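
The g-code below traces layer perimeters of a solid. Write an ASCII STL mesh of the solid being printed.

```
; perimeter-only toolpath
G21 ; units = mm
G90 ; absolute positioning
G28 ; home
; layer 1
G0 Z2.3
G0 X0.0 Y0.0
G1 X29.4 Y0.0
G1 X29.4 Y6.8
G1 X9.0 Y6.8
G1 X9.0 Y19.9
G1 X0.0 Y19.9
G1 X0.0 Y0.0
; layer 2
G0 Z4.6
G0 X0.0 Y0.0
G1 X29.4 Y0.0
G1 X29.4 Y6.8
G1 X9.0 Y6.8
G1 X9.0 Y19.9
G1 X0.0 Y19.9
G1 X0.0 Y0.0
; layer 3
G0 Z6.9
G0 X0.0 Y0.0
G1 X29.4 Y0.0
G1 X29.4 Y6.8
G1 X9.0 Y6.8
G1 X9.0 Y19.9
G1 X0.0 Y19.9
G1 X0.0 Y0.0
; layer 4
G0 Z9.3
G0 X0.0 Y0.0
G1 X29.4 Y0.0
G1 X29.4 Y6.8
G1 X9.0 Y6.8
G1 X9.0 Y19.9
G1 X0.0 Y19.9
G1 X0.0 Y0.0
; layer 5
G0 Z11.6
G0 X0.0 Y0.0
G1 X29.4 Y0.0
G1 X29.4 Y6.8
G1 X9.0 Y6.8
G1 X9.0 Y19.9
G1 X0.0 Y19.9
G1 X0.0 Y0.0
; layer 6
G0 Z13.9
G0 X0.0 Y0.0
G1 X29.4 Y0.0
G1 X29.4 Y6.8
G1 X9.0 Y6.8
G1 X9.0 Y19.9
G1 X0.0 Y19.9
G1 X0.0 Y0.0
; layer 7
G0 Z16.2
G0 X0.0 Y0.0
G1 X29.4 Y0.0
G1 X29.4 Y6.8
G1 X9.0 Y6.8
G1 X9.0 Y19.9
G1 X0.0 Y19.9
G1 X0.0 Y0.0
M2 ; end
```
solid part
  facet normal 0.0000 0.0000 -1.0000
    outer loop
      vertex 29.4 6.8 0.0
      vertex 29.4 0.0 0.0
      vertex 0.0 0.0 0.0
    endloop
  endfacet
  facet normal 0.0000 0.0000 -1.0000
    outer loop
      vertex 9.0 6.8 0.0
      vertex 29.4 6.8 0.0
      vertex 0.0 0.0 0.0
    endloop
  endfacet
  facet normal 0.0000 0.0000 -1.0000
    outer loop
      vertex 9.0 19.9 0.0
      vertex 9.0 6.8 0.0
      vertex 0.0 0.0 0.0
    endloop
  endfacet
  facet normal 0.0000 0.0000 -1.0000
    outer loop
      vertex 0.0 19.9 0.0
      vertex 9.0 19.9 0.0
      vertex 0.0 0.0 0.0
    endloop
  endfacet
  facet normal 0.0000 0.0000 1.0000
    outer loop
      vertex 0.0 0.0 16.2
      vertex 29.4 0.0 16.2
      vertex 29.4 6.8 16.2
    endloop
  endfacet
  facet normal 0.0000 0.0000 1.0000
    outer loop
      vertex 0.0 0.0 16.2
      vertex 29.4 6.8 16.2
      vertex 9.0 6.8 16.2
    endloop
  endfacet
  facet normal 0.0000 0.0000 1.0000
    outer loop
      vertex 0.0 0.0 16.2
      vertex 9.0 6.8 16.2
      vertex 9.0 19.9 16.2
    endloop
  endfacet
  facet normal 0.0000 0.0000 1.0000
    outer loop
      vertex 0.0 0.0 16.2
      vertex 9.0 19.9 16.2
      vertex 0.0 19.9 16.2
    endloop
  endfacet
  facet normal 0.0000 -1.0000 0.0000
    outer loop
      vertex 0.0 0.0 0.0
      vertex 29.4 0.0 0.0
      vertex 29.4 0.0 16.2
    endloop
  endfacet
  facet normal 0.0000 -1.0000 0.0000
    outer loop
      vertex 0.0 0.0 0.0
      vertex 29.4 0.0 16.2
      vertex 0.0 0.0 16.2
    endloop
  endfacet
  facet normal 1.0000 0.0000 0.0000
    outer loop
      vertex 29.4 0.0 0.0
      vertex 29.4 6.8 0.0
      vertex 29.4 6.8 16.2
    endloop
  endfacet
  facet normal 1.0000 0.0000 0.0000
    outer loop
      vertex 29.4 0.0 0.0
      vertex 29.4 6.8 16.2
      vertex 29.4 0.0 16.2
    endloop
  endfacet
  facet normal 0.0000 1.0000 0.0000
    outer loop
      vertex 29.4 6.8 0.0
      vertex 9.0 6.8 0.0
      vertex 9.0 6.8 16.2
    endloop
  endfacet
  facet normal 0.0000 1.0000 0.0000
    outer loop
      vertex 29.4 6.8 0.0
      vertex 9.0 6.8 16.2
      vertex 29.4 6.8 16.2
    endloop
  endfacet
  facet normal 1.0000 0.0000 0.0000
    outer loop
      vertex 9.0 6.8 0.0
      vertex 9.0 19.9 0.0
      vertex 9.0 19.9 16.2
    endloop
  endfacet
  facet normal 1.0000 0.0000 0.0000
    outer loop
      vertex 9.0 6.8 0.0
      vertex 9.0 19.9 16.2
      vertex 9.0 6.8 16.2
    endloop
  endfacet
  facet normal 0.0000 1.0000 0.0000
    outer loop
      vertex 9.0 19.9 0.0
      vertex 0.0 19.9 0.0
      vertex 0.0 19.9 16.2
    endloop
  endfacet
  facet normal 0.0000 1.0000 0.0000
    outer loop
      vertex 9.0 19.9 0.0
      vertex 0.0 19.9 16.2
      vertex 9.0 19.9 16.2
    endloop
  endfacet
  facet normal -1.0000 0.0000 0.0000
    outer loop
      vertex 0.0 19.9 0.0
      vertex 0.0 0.0 0.0
      vertex 0.0 0.0 16.2
    endloop
  endfacet
  facet normal -1.0000 0.0000 0.0000
    outer loop
      vertex 0.0 19.9 0.0
      vertex 0.0 0.0 16.2
      vertex 0.0 19.9 16.2
    endloop
  endfacet
endsolid part

The G0 Z moves step by Δz≈2.3 mm. Every layer's G1 loop is the same polygon, so the solid is a straight extrusion of it from z=0 to z≈16.2. Closing with flat bottom and top caps and triangulating gives 20 facets — an L-shaped prism: outer 29.4 × 19.9 mm, arm thicknesses ≈ 6.8 mm (horizontal) and 9 mm (vertical), extruded 16.2 mm in z.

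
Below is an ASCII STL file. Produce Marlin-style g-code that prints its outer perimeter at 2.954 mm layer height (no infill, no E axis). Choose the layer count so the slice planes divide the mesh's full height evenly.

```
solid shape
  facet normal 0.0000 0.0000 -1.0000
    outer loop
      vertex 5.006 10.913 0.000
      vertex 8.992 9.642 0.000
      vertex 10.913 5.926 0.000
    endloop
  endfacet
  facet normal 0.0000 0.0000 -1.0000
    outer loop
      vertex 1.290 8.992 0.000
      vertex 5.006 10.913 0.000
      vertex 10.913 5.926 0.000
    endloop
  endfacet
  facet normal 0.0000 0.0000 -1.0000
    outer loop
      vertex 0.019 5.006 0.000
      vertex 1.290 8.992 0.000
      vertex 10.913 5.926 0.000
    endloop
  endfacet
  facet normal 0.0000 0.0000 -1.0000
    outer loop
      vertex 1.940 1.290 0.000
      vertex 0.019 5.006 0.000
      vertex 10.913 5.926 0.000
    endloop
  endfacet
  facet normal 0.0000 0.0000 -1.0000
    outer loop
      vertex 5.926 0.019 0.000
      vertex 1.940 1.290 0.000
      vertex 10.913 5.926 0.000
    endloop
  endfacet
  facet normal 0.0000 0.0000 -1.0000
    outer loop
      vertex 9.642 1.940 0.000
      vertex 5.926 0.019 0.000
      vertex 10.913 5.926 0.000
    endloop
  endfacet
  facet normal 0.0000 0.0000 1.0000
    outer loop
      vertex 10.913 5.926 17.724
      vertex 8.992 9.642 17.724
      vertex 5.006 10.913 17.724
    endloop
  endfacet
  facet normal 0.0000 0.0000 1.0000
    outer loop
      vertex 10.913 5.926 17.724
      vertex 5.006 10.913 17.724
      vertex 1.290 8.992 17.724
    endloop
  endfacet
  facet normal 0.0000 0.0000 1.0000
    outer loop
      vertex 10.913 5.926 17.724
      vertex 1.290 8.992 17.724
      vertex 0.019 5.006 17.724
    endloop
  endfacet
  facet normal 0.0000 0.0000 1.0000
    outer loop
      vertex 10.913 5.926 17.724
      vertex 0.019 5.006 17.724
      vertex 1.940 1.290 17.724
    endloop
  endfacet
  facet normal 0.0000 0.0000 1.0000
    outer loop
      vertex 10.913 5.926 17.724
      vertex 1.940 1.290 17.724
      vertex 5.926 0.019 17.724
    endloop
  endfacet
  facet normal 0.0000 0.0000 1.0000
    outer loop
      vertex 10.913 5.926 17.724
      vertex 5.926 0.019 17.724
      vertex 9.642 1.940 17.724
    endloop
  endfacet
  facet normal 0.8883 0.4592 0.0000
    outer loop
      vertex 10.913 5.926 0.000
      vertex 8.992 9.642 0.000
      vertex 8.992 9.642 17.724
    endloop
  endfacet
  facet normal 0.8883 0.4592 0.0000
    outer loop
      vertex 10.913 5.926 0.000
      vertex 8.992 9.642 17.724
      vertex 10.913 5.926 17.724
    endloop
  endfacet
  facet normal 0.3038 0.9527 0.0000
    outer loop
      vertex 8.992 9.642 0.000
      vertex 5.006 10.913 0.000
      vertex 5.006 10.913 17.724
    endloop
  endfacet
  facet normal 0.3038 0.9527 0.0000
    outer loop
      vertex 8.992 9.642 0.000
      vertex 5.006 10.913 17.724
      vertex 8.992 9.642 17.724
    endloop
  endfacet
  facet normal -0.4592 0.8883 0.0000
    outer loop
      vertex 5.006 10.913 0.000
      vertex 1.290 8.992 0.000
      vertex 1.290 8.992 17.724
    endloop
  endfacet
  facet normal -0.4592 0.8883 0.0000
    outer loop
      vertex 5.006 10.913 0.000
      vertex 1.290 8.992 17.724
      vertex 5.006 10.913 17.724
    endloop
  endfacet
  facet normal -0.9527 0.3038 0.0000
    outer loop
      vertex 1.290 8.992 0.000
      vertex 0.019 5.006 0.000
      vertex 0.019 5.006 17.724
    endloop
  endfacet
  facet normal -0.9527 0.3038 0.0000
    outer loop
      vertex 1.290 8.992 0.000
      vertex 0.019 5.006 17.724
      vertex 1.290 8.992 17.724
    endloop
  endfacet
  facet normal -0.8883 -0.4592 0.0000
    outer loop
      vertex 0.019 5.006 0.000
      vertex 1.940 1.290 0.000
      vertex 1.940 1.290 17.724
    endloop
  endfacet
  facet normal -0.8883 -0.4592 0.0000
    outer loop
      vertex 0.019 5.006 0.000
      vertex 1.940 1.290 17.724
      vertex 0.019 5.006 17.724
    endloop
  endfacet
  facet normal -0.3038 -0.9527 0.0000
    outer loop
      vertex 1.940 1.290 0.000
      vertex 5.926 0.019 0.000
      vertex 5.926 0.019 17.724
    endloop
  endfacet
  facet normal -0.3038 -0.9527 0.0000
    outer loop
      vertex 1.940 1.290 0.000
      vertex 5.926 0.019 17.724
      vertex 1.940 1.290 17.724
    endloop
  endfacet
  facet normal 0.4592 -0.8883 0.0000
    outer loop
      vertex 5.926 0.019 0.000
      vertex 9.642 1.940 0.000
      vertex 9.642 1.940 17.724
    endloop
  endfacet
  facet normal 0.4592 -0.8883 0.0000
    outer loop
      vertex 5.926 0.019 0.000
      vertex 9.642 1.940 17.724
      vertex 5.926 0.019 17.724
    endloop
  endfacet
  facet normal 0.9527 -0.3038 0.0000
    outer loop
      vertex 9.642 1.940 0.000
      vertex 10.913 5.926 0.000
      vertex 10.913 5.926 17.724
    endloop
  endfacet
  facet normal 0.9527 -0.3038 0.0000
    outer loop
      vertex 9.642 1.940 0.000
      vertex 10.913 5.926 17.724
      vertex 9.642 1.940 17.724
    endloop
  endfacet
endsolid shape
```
; perimeter-only toolpath
G21 ; units = mm
G90 ; absolute positioning
G28 ; home
; layer 1
G0 Z2.954
G0 X10.913 Y5.926
G1 X8.992 Y9.642
G1 X5.006 Y10.913
G1 X1.290 Y8.992
G1 X0.019 Y5.006
G1 X1.940 Y1.290
G1 X5.926 Y0.019
G1 X9.642 Y1.940
G1 X10.913 Y5.926
; layer 2
G0 Z5.908
G0 X10.913 Y5.926
G1 X8.992 Y9.642
G1 X5.006 Y10.913
G1 X1.290 Y8.992
G1 X0.019 Y5.006
G1 X1.940 Y1.290
G1 X5.926 Y0.019
G1 X9.642 Y1.940
G1 X10.913 Y5.926
; layer 3
G0 Z8.862
G0 X10.913 Y5.926
G1 X8.992 Y9.642
G1 X5.006 Y10.913
G1 X1.290 Y8.992
G1 X0.019 Y5.006
G1 X1.940 Y1.290
G1 X5.926 Y0.019
G1 X9.642 Y1.940
G1 X10.913 Y5.926
; layer 4
G0 Z11.816
G0 X10.913 Y5.926
G1 X8.992 Y9.642
G1 X5.006 Y10.913
G1 X1.290 Y8.992
G1 X0.019 Y5.006
G1 X1.940 Y1.290
G1 X5.926 Y0.019
G1 X9.642 Y1.940
G1 X10.913 Y5.926
; layer 5
G0 Z14.770
G0 X10.913 Y5.926
G1 X8.992 Y9.642
G1 X5.006 Y10.913
G1 X1.290 Y8.992
G1 X0.019 Y5.006
G1 X1.940 Y1.290
G1 X5.926 Y0.019
G1 X9.642 Y1.940
G1 X10.913 Y5.926
; layer 6
G0 Z17.724
G0 X10.913 Y5.926
G1 X8.992 Y9.642
G1 X5.006 Y10.913
G1 X1.290 Y8.992
G1 X0.019 Y5.006
G1 X1.940 Y1.290
G1 X5.926 Y0.019
G1 X9.642 Y1.940
G1 X10.913 Y5.926
M2 ; end

The solid is a regular 8-sided prism (a cylinder approximated with 8 flat sides), circumscribed radius ≈ 5.47 mm, height ≈ 17.7 mm. Slicing at Δz = 2.954 mm — 6 equal slices spanning the solid's height, so layer i sits at z = i·h/6 — gives 6 non-empty perimeters. Each is a 8-segment closed polygon; G0 lifts to the layer z and rapids to the start vertex, then G1 traces the edges.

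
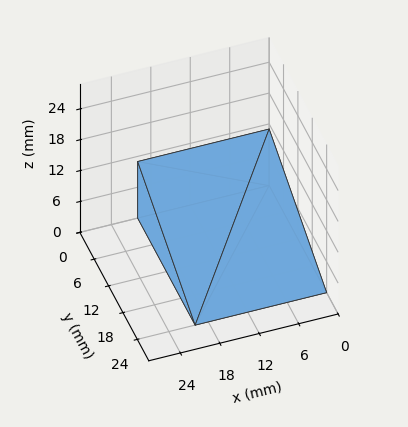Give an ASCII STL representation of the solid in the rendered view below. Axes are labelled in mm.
Reading the render: the shape is a wedge (ramp): 20 × 24 mm base, rising to 11 mm along the y=0 edge and sloping linearly to z=0 at y=24 (dimensions read to the nearest mm from the axis ticks). For the STL, each face is triangulated and given an outward normal.

solid part
  facet normal 0.0000 0.0000 -1.0000
    outer loop
      vertex 20.000 24.000 0.000
      vertex 20.000 0.000 0.000
      vertex 0.000 0.000 0.000
    endloop
  endfacet
  facet normal 0.0000 0.0000 -1.0000
    outer loop
      vertex 0.000 24.000 0.000
      vertex 20.000 24.000 0.000
      vertex 0.000 0.000 0.000
    endloop
  endfacet
  facet normal 0.0000 -1.0000 0.0000
    outer loop
      vertex 0.000 0.000 0.000
      vertex 20.000 0.000 0.000
      vertex 20.000 0.000 11.000
    endloop
  endfacet
  facet normal 0.0000 -1.0000 0.0000
    outer loop
      vertex 0.000 0.000 0.000
      vertex 20.000 0.000 11.000
      vertex 0.000 0.000 11.000
    endloop
  endfacet
  facet normal 0.0000 0.4167 0.9091
    outer loop
      vertex 0.000 0.000 11.000
      vertex 20.000 0.000 11.000
      vertex 20.000 24.000 0.000
    endloop
  endfacet
  facet normal 0.0000 0.4167 0.9091
    outer loop
      vertex 0.000 0.000 11.000
      vertex 20.000 24.000 0.000
      vertex 0.000 24.000 0.000
    endloop
  endfacet
  facet normal -1.0000 0.0000 0.0000
    outer loop
      vertex 0.000 0.000 11.000
      vertex 0.000 24.000 0.000
      vertex 0.000 0.000 0.000
    endloop
  endfacet
  facet normal 1.0000 0.0000 0.0000
    outer loop
      vertex 20.000 0.000 0.000
      vertex 20.000 24.000 0.000
      vertex 20.000 0.000 11.000
    endloop
  endfacet
endsolid part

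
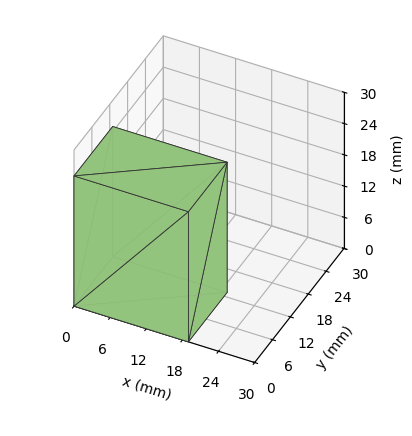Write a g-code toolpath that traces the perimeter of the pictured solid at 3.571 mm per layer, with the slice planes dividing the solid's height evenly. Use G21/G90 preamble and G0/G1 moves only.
Reading the render: the shape is a rectangular box, roughly 19 × 13 mm footprint and 25 mm tall (dimensions read to the nearest mm from the axis ticks). For the g-code, the solid's height is divided into equal slices at the stated Δz and each level perimeter traced with G1 moves after a G0 lift.

; perimeter-only toolpath
G21 ; units = mm
G90 ; absolute positioning
G28 ; home
; layer 1
G0 Z3.571
G0 X0.000 Y0.000
G1 X19.000 Y0.000
G1 X19.000 Y13.000
G1 X0.000 Y13.000
G1 X0.000 Y0.000
; layer 2
G0 Z7.143
G0 X0.000 Y0.000
G1 X19.000 Y0.000
G1 X19.000 Y13.000
G1 X0.000 Y13.000
G1 X0.000 Y0.000
; layer 3
G0 Z10.714
G0 X0.000 Y0.000
G1 X19.000 Y0.000
G1 X19.000 Y13.000
G1 X0.000 Y13.000
G1 X0.000 Y0.000
; layer 4
G0 Z14.286
G0 X0.000 Y0.000
G1 X19.000 Y0.000
G1 X19.000 Y13.000
G1 X0.000 Y13.000
G1 X0.000 Y0.000
; layer 5
G0 Z17.857
G0 X0.000 Y0.000
G1 X19.000 Y0.000
G1 X19.000 Y13.000
G1 X0.000 Y13.000
G1 X0.000 Y0.000
; layer 6
G0 Z21.429
G0 X0.000 Y0.000
G1 X19.000 Y0.000
G1 X19.000 Y13.000
G1 X0.000 Y13.000
G1 X0.000 Y0.000
; layer 7
G0 Z25.000
G0 X0.000 Y0.000
G1 X19.000 Y0.000
G1 X19.000 Y13.000
G1 X0.000 Y13.000
G1 X0.000 Y0.000
M2 ; end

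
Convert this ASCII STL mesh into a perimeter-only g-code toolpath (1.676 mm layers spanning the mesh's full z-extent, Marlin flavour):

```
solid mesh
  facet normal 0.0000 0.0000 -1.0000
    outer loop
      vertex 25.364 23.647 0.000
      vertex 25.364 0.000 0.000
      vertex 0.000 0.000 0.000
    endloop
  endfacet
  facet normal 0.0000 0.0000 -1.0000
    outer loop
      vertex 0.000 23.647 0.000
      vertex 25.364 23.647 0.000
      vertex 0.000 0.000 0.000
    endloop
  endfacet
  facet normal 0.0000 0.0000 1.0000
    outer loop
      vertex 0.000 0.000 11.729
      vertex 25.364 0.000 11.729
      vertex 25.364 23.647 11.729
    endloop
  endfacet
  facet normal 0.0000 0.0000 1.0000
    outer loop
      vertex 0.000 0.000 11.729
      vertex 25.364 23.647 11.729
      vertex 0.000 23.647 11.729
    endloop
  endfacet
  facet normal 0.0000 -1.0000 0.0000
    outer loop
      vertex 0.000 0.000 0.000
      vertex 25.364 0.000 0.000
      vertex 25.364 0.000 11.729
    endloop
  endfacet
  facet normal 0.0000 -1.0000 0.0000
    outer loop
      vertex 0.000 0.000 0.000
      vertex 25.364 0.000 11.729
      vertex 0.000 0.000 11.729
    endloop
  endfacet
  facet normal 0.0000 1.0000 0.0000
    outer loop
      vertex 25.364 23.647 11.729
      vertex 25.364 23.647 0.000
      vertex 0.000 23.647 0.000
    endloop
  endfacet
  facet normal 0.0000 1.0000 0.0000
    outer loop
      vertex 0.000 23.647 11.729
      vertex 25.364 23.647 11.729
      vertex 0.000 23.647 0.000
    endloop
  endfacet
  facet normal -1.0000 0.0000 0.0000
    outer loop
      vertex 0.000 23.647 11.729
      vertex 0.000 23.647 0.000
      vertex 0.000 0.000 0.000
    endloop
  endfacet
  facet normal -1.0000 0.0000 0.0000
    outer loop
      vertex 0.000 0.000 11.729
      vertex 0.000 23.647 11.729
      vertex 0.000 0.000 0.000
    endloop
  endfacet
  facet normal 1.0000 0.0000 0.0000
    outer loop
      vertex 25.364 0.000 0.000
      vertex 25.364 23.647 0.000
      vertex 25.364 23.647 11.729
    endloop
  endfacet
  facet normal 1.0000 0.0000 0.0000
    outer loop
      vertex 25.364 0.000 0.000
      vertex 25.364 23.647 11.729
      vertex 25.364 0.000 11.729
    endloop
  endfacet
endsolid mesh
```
; perimeter-only toolpath
G21 ; units = mm
G90 ; absolute positioning
G28 ; home
; layer 1
G0 Z1.676
G0 X0.000 Y0.000
G1 X25.364 Y0.000
G1 X25.364 Y23.647
G1 X0.000 Y23.647
G1 X0.000 Y0.000
; layer 2
G0 Z3.351
G0 X0.000 Y0.000
G1 X25.364 Y0.000
G1 X25.364 Y23.647
G1 X0.000 Y23.647
G1 X0.000 Y0.000
; layer 3
G0 Z5.027
G0 X0.000 Y0.000
G1 X25.364 Y0.000
G1 X25.364 Y23.647
G1 X0.000 Y23.647
G1 X0.000 Y0.000
; layer 4
G0 Z6.702
G0 X0.000 Y0.000
G1 X25.364 Y0.000
G1 X25.364 Y23.647
G1 X0.000 Y23.647
G1 X0.000 Y0.000
; layer 5
G0 Z8.378
G0 X0.000 Y0.000
G1 X25.364 Y0.000
G1 X25.364 Y23.647
G1 X0.000 Y23.647
G1 X0.000 Y0.000
; layer 6
G0 Z10.053
G0 X0.000 Y0.000
G1 X25.364 Y0.000
G1 X25.364 Y23.647
G1 X0.000 Y23.647
G1 X0.000 Y0.000
; layer 7
G0 Z11.729
G0 X0.000 Y0.000
G1 X25.364 Y0.000
G1 X25.364 Y23.647
G1 X0.000 Y23.647
G1 X0.000 Y0.000
M2 ; end

The solid is a rectangular box, roughly 25.4 × 23.6 mm footprint and 11.7 mm tall. Slicing at Δz = 1.676 mm — 7 equal slices spanning the solid's height, so layer i sits at z = i·h/7 — gives 7 non-empty perimeters. Each is a 4-segment closed polygon; G0 lifts to the layer z and rapids to the start vertex, then G1 traces the edges.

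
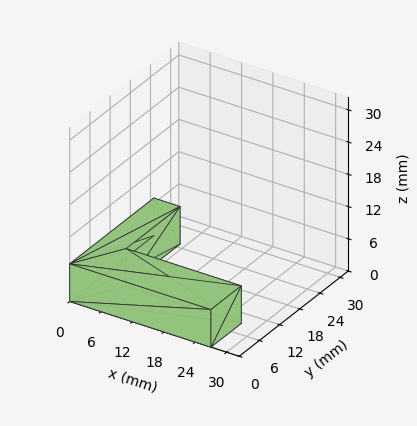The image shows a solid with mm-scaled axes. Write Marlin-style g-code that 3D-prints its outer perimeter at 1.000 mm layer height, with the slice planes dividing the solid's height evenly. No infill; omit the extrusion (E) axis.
Reading the render: the shape is an L-shaped prism: outer 27 × 25 mm, arm thicknesses ≈ 9 mm (horizontal) and 5 mm (vertical), extruded 7 mm in z (dimensions read to the nearest mm from the axis ticks). For the g-code, the solid's height is divided into equal slices at the stated Δz and each level perimeter traced with G1 moves after a G0 lift.

; perimeter-only toolpath
G21 ; units = mm
G90 ; absolute positioning
G28 ; home
; layer 1
G0 Z1.000
G0 X0.000 Y0.000
G1 X27.000 Y0.000
G1 X27.000 Y9.000
G1 X5.000 Y9.000
G1 X5.000 Y25.000
G1 X0.000 Y25.000
G1 X0.000 Y0.000
; layer 2
G0 Z2.000
G0 X0.000 Y0.000
G1 X27.000 Y0.000
G1 X27.000 Y9.000
G1 X5.000 Y9.000
G1 X5.000 Y25.000
G1 X0.000 Y25.000
G1 X0.000 Y0.000
; layer 3
G0 Z3.000
G0 X0.000 Y0.000
G1 X27.000 Y0.000
G1 X27.000 Y9.000
G1 X5.000 Y9.000
G1 X5.000 Y25.000
G1 X0.000 Y25.000
G1 X0.000 Y0.000
; layer 4
G0 Z4.000
G0 X0.000 Y0.000
G1 X27.000 Y0.000
G1 X27.000 Y9.000
G1 X5.000 Y9.000
G1 X5.000 Y25.000
G1 X0.000 Y25.000
G1 X0.000 Y0.000
; layer 5
G0 Z5.000
G0 X0.000 Y0.000
G1 X27.000 Y0.000
G1 X27.000 Y9.000
G1 X5.000 Y9.000
G1 X5.000 Y25.000
G1 X0.000 Y25.000
G1 X0.000 Y0.000
; layer 6
G0 Z6.000
G0 X0.000 Y0.000
G1 X27.000 Y0.000
G1 X27.000 Y9.000
G1 X5.000 Y9.000
G1 X5.000 Y25.000
G1 X0.000 Y25.000
G1 X0.000 Y0.000
; layer 7
G0 Z7.000
G0 X0.000 Y0.000
G1 X27.000 Y0.000
G1 X27.000 Y9.000
G1 X5.000 Y9.000
G1 X5.000 Y25.000
G1 X0.000 Y25.000
G1 X0.000 Y0.000
M2 ; end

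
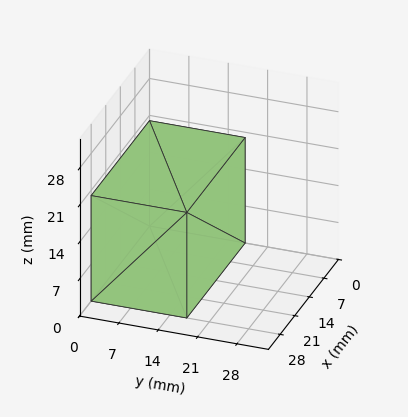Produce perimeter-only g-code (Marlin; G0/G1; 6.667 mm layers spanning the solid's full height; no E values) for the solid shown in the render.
Reading the render: the shape is a rectangular box, roughly 28 × 17 mm footprint and 20 mm tall (dimensions read to the nearest mm from the axis ticks). For the g-code, the solid's height is divided into equal slices at the stated Δz and each level perimeter traced with G1 moves after a G0 lift.

; perimeter-only toolpath
G21 ; units = mm
G90 ; absolute positioning
G28 ; home
; layer 1
G0 Z6.667
G0 X0.000 Y0.000
G1 X28.000 Y0.000
G1 X28.000 Y17.000
G1 X0.000 Y17.000
G1 X0.000 Y0.000
; layer 2
G0 Z13.333
G0 X0.000 Y0.000
G1 X28.000 Y0.000
G1 X28.000 Y17.000
G1 X0.000 Y17.000
G1 X0.000 Y0.000
; layer 3
G0 Z20.000
G0 X0.000 Y0.000
G1 X28.000 Y0.000
G1 X28.000 Y17.000
G1 X0.000 Y17.000
G1 X0.000 Y0.000
M2 ; end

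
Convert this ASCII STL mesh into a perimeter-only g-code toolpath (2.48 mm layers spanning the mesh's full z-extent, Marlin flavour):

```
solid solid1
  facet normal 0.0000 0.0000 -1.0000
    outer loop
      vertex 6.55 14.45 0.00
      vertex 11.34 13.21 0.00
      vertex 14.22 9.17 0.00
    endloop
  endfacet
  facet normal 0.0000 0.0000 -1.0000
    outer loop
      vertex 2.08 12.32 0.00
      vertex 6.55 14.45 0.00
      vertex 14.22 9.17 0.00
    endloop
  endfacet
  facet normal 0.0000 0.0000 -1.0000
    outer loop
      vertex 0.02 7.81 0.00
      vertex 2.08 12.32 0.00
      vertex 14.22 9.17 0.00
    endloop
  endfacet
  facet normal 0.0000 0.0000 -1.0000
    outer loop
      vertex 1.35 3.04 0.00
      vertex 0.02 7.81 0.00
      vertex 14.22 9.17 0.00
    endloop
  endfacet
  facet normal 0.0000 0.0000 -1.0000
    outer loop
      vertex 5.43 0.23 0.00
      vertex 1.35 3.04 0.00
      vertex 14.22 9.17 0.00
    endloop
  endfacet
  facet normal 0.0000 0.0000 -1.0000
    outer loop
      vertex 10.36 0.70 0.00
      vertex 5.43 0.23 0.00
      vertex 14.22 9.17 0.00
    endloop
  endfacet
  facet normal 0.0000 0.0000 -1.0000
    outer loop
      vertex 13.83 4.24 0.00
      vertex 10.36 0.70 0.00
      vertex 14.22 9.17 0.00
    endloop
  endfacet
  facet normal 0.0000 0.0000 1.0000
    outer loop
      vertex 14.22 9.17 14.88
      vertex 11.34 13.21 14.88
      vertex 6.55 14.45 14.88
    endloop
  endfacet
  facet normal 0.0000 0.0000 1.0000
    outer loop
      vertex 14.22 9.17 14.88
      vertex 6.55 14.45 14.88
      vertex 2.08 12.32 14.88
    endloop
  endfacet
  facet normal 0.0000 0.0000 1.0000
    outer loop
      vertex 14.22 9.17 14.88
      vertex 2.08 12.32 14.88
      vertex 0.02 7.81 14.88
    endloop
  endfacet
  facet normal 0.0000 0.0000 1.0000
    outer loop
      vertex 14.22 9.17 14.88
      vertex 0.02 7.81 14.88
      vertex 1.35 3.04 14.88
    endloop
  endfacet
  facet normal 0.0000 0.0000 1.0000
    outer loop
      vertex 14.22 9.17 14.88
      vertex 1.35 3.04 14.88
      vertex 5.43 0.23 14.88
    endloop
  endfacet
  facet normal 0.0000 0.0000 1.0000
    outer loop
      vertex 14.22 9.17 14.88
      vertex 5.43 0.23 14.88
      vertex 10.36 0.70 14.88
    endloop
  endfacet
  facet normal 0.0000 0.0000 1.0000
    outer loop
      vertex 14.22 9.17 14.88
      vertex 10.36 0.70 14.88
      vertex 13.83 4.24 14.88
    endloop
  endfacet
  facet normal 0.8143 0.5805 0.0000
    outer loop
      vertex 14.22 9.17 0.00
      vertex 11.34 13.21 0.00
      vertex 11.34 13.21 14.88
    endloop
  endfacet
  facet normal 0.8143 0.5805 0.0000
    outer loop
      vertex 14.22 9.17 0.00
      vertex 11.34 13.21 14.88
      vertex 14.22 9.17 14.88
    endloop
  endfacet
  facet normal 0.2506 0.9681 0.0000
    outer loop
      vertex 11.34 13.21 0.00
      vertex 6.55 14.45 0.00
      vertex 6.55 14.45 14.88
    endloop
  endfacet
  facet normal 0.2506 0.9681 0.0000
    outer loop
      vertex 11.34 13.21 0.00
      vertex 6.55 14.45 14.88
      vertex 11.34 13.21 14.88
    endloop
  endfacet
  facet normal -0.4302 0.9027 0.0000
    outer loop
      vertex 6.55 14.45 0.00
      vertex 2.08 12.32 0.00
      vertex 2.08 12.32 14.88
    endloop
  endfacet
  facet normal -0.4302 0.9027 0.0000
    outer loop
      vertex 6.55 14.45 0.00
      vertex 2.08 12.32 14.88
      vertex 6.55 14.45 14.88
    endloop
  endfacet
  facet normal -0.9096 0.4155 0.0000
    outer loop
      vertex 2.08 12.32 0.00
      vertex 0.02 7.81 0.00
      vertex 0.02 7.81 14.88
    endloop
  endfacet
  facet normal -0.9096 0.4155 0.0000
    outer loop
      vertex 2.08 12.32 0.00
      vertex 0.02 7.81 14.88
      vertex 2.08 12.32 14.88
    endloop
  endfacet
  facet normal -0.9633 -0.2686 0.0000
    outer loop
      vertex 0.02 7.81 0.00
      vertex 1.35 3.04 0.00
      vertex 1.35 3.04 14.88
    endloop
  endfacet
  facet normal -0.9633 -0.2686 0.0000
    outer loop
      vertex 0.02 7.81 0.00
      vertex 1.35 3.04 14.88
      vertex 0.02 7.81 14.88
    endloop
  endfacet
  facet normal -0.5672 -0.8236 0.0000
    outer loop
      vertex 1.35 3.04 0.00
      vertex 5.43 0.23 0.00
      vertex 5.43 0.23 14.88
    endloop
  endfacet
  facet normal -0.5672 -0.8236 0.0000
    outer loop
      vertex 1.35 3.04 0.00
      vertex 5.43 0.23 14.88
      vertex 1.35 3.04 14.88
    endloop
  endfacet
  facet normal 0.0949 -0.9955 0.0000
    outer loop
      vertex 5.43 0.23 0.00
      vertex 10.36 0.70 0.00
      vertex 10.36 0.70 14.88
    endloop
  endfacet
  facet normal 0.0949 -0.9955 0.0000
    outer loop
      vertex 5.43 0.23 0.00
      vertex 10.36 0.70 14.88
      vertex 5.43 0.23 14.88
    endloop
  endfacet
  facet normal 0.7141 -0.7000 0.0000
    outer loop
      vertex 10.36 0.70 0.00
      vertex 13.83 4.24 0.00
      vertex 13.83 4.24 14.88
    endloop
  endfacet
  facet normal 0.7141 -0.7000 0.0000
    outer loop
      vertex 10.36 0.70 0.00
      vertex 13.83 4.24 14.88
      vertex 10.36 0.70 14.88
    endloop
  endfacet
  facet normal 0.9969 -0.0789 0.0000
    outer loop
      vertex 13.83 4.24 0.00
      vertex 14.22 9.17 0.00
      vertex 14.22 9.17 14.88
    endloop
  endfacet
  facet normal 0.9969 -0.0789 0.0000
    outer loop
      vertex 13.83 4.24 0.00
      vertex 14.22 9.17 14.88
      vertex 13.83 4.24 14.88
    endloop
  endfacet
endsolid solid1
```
; perimeter-only toolpath
G21 ; units = mm
G90 ; absolute positioning
G28 ; home
; layer 1
G0 Z2.48
G0 X14.22 Y9.17
G1 X11.34 Y13.21
G1 X6.55 Y14.45
G1 X2.08 Y12.32
G1 X0.02 Y7.81
G1 X1.35 Y3.04
G1 X5.43 Y0.23
G1 X10.36 Y0.70
G1 X13.83 Y4.24
G1 X14.22 Y9.17
; layer 2
G0 Z4.96
G0 X14.22 Y9.17
G1 X11.34 Y13.21
G1 X6.55 Y14.45
G1 X2.08 Y12.32
G1 X0.02 Y7.81
G1 X1.35 Y3.04
G1 X5.43 Y0.23
G1 X10.36 Y0.70
G1 X13.83 Y4.24
G1 X14.22 Y9.17
; layer 3
G0 Z7.44
G0 X14.22 Y9.17
G1 X11.34 Y13.21
G1 X6.55 Y14.45
G1 X2.08 Y12.32
G1 X0.02 Y7.81
G1 X1.35 Y3.04
G1 X5.43 Y0.23
G1 X10.36 Y0.70
G1 X13.83 Y4.24
G1 X14.22 Y9.17
; layer 4
G0 Z9.92
G0 X14.22 Y9.17
G1 X11.34 Y13.21
G1 X6.55 Y14.45
G1 X2.08 Y12.32
G1 X0.02 Y7.81
G1 X1.35 Y3.04
G1 X5.43 Y0.23
G1 X10.36 Y0.70
G1 X13.83 Y4.24
G1 X14.22 Y9.17
; layer 5
G0 Z12.40
G0 X14.22 Y9.17
G1 X11.34 Y13.21
G1 X6.55 Y14.45
G1 X2.08 Y12.32
G1 X0.02 Y7.81
G1 X1.35 Y3.04
G1 X5.43 Y0.23
G1 X10.36 Y0.70
G1 X13.83 Y4.24
G1 X14.22 Y9.17
; layer 6
G0 Z14.88
G0 X14.22 Y9.17
G1 X11.34 Y13.21
G1 X6.55 Y14.45
G1 X2.08 Y12.32
G1 X0.02 Y7.81
G1 X1.35 Y3.04
G1 X5.43 Y0.23
G1 X10.36 Y0.70
G1 X13.83 Y4.24
G1 X14.22 Y9.17
M2 ; end

The solid is a regular 9-sided prism (a cylinder approximated with 9 flat sides), circumscribed radius ≈ 7.24 mm, height ≈ 14.9 mm. Slicing at Δz = 2.48 mm — 6 equal slices spanning the solid's height, so layer i sits at z = i·h/6 — gives 6 non-empty perimeters. Each is a 9-segment closed polygon; G0 lifts to the layer z and rapids to the start vertex, then G1 traces the edges.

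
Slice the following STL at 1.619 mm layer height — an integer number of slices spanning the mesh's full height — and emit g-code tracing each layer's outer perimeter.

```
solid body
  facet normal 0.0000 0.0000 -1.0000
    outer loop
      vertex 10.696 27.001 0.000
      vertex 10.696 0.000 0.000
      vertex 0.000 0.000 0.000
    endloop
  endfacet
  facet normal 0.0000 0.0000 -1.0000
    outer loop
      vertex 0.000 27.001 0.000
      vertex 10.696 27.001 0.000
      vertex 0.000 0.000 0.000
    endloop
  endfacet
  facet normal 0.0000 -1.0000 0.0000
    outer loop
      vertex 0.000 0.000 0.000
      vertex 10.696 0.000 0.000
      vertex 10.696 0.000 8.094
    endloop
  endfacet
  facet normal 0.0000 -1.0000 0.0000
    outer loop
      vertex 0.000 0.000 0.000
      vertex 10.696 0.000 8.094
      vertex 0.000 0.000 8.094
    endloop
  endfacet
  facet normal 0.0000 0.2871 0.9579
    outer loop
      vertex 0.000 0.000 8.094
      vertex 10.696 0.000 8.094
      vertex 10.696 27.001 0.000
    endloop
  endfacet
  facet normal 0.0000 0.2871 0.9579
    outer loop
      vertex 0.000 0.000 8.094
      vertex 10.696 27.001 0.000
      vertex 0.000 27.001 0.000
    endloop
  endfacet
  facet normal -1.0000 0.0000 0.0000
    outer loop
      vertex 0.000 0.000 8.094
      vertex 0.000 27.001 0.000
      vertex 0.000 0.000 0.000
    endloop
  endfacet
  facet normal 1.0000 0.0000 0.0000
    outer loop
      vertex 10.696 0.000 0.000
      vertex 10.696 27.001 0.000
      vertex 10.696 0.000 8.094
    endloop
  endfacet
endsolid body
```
; perimeter-only toolpath
G21 ; units = mm
G90 ; absolute positioning
G28 ; home
; layer 1
G0 Z1.619
G0 X0.000 Y0.000
G1 X10.696 Y0.000
G1 X10.696 Y21.601
G1 X0.000 Y21.601
G1 X0.000 Y0.000
; layer 2
G0 Z3.238
G0 X0.000 Y0.000
G1 X10.696 Y0.000
G1 X10.696 Y16.201
G1 X0.000 Y16.201
G1 X0.000 Y0.000
; layer 3
G0 Z4.856
G0 X0.000 Y0.000
G1 X10.696 Y0.000
G1 X10.696 Y10.800
G1 X0.000 Y10.800
G1 X0.000 Y0.000
; layer 4
G0 Z6.475
G0 X0.000 Y0.000
G1 X10.696 Y0.000
G1 X10.696 Y5.400
G1 X0.000 Y5.400
G1 X0.000 Y0.000
M2 ; end

The solid is a wedge (ramp): 10.7 × 27 mm base, rising to 8.09 mm along the y=0 edge and sloping linearly to z=0 at y=27. Slicing at Δz = 1.619 mm — 5 equal slices spanning the solid's height, so layer i sits at z = i·h/5 — gives 4 non-empty perimeters. Each is a 4-segment closed polygon; G0 lifts to the layer z and rapids to the start vertex, then G1 traces the edges. The cross-section shrinks linearly with z (the slice at the apex is degenerate and omitted).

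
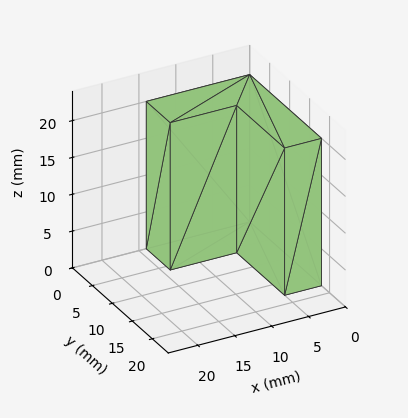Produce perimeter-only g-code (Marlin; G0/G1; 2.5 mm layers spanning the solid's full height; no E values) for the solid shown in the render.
Reading the render: the shape is an L-shaped prism: outer 14 × 18 mm, arm thicknesses ≈ 6 mm (horizontal) and 5 mm (vertical), extruded 20 mm in z (dimensions read to the nearest mm from the axis ticks). For the g-code, the solid's height is divided into equal slices at the stated Δz and each level perimeter traced with G1 moves after a G0 lift.

; perimeter-only toolpath
G21 ; units = mm
G90 ; absolute positioning
G28 ; home
; layer 1
G0 Z2.5
G0 X0.0 Y0.0
G1 X14.0 Y0.0
G1 X14.0 Y6.0
G1 X5.0 Y6.0
G1 X5.0 Y18.0
G1 X0.0 Y18.0
G1 X0.0 Y0.0
; layer 2
G0 Z5.0
G0 X0.0 Y0.0
G1 X14.0 Y0.0
G1 X14.0 Y6.0
G1 X5.0 Y6.0
G1 X5.0 Y18.0
G1 X0.0 Y18.0
G1 X0.0 Y0.0
; layer 3
G0 Z7.5
G0 X0.0 Y0.0
G1 X14.0 Y0.0
G1 X14.0 Y6.0
G1 X5.0 Y6.0
G1 X5.0 Y18.0
G1 X0.0 Y18.0
G1 X0.0 Y0.0
; layer 4
G0 Z10.0
G0 X0.0 Y0.0
G1 X14.0 Y0.0
G1 X14.0 Y6.0
G1 X5.0 Y6.0
G1 X5.0 Y18.0
G1 X0.0 Y18.0
G1 X0.0 Y0.0
; layer 5
G0 Z12.5
G0 X0.0 Y0.0
G1 X14.0 Y0.0
G1 X14.0 Y6.0
G1 X5.0 Y6.0
G1 X5.0 Y18.0
G1 X0.0 Y18.0
G1 X0.0 Y0.0
; layer 6
G0 Z15.0
G0 X0.0 Y0.0
G1 X14.0 Y0.0
G1 X14.0 Y6.0
G1 X5.0 Y6.0
G1 X5.0 Y18.0
G1 X0.0 Y18.0
G1 X0.0 Y0.0
; layer 7
G0 Z17.5
G0 X0.0 Y0.0
G1 X14.0 Y0.0
G1 X14.0 Y6.0
G1 X5.0 Y6.0
G1 X5.0 Y18.0
G1 X0.0 Y18.0
G1 X0.0 Y0.0
; layer 8
G0 Z20.0
G0 X0.0 Y0.0
G1 X14.0 Y0.0
G1 X14.0 Y6.0
G1 X5.0 Y6.0
G1 X5.0 Y18.0
G1 X0.0 Y18.0
G1 X0.0 Y0.0
M2 ; end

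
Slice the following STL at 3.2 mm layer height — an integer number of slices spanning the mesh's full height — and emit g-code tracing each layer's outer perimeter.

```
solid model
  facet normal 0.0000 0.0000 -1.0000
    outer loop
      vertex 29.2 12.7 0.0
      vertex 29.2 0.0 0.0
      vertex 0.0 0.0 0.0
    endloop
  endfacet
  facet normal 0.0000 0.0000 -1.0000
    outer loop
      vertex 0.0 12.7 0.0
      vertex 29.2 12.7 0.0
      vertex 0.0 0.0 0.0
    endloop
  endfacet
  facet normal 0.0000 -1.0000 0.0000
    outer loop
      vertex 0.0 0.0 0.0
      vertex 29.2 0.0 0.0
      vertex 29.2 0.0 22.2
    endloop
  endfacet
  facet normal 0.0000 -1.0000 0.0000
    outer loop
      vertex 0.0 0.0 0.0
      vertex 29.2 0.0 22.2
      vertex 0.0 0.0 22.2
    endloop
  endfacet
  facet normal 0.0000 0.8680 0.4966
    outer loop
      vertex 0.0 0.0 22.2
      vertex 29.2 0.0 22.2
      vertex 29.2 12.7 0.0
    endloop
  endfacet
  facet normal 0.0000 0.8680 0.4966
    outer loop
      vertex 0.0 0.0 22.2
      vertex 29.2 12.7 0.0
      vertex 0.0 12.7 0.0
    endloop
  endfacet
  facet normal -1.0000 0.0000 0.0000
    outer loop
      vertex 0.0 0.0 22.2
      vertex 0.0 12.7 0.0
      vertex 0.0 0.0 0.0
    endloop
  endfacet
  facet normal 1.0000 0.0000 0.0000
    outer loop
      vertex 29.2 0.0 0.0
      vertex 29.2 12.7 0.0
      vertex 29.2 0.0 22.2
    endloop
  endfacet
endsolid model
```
; perimeter-only toolpath
G21 ; units = mm
G90 ; absolute positioning
G28 ; home
; layer 1
G0 Z3.2
G0 X0.0 Y0.0
G1 X29.2 Y0.0
G1 X29.2 Y10.9
G1 X0.0 Y10.9
G1 X0.0 Y0.0
; layer 2
G0 Z6.3
G0 X0.0 Y0.0
G1 X29.2 Y0.0
G1 X29.2 Y9.1
G1 X0.0 Y9.1
G1 X0.0 Y0.0
; layer 3
G0 Z9.5
G0 X0.0 Y0.0
G1 X29.2 Y0.0
G1 X29.2 Y7.3
G1 X0.0 Y7.3
G1 X0.0 Y0.0
; layer 4
G0 Z12.7
G0 X0.0 Y0.0
G1 X29.2 Y0.0
G1 X29.2 Y5.4
G1 X0.0 Y5.4
G1 X0.0 Y0.0
; layer 5
G0 Z15.9
G0 X0.0 Y0.0
G1 X29.2 Y0.0
G1 X29.2 Y3.6
G1 X0.0 Y3.6
G1 X0.0 Y0.0
; layer 6
G0 Z19.0
G0 X0.0 Y0.0
G1 X29.2 Y0.0
G1 X29.2 Y1.8
G1 X0.0 Y1.8
G1 X0.0 Y0.0
M2 ; end

The solid is a wedge (ramp): 29.2 × 12.7 mm base, rising to 22.2 mm along the y=0 edge and sloping linearly to z=0 at y=12.7. Slicing at Δz = 3.2 mm — 7 equal slices spanning the solid's height, so layer i sits at z = i·h/7 — gives 6 non-empty perimeters. Each is a 4-segment closed polygon; G0 lifts to the layer z and rapids to the start vertex, then G1 traces the edges. The cross-section shrinks linearly with z (the slice at the apex is degenerate and omitted).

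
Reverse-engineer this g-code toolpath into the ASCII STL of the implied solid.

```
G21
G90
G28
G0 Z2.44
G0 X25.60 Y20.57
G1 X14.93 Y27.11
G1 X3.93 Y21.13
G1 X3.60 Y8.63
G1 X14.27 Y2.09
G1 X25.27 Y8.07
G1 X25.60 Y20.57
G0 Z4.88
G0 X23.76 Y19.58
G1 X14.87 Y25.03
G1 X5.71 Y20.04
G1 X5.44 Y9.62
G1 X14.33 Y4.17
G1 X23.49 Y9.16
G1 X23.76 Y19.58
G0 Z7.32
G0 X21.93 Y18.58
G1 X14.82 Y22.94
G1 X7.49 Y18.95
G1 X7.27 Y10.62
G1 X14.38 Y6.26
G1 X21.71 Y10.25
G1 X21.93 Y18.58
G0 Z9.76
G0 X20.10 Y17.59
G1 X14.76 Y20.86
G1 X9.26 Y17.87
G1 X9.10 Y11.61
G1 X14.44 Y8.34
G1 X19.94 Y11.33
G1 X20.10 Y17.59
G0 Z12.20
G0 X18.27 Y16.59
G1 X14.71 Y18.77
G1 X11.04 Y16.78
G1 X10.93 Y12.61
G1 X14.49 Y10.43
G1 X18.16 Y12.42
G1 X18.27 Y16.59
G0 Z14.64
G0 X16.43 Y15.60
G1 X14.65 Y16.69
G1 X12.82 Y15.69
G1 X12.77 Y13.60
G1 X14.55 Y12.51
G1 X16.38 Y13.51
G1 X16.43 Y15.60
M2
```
solid part
  facet normal 0.0000 0.0000 -1.0000
    outer loop
      vertex 2.15 22.22 0.00
      vertex 14.98 29.20 0.00
      vertex 27.43 21.57 0.00
    endloop
  endfacet
  facet normal 0.0000 0.0000 -1.0000
    outer loop
      vertex 1.77 7.63 0.00
      vertex 2.15 22.22 0.00
      vertex 27.43 21.57 0.00
    endloop
  endfacet
  facet normal 0.0000 0.0000 -1.0000
    outer loop
      vertex 14.22 0.00 0.00
      vertex 1.77 7.63 0.00
      vertex 27.43 21.57 0.00
    endloop
  endfacet
  facet normal 0.0000 0.0000 -1.0000
    outer loop
      vertex 27.05 6.98 0.00
      vertex 14.22 0.00 0.00
      vertex 27.43 21.57 0.00
    endloop
  endfacet
  facet normal 0.4199 0.6852 0.5951
    outer loop
      vertex 27.43 21.57 0.00
      vertex 14.98 29.20 0.00
      vertex 14.60 14.60 17.08
    endloop
  endfacet
  facet normal -0.3841 0.7060 0.5950
    outer loop
      vertex 14.98 29.20 0.00
      vertex 2.15 22.22 0.00
      vertex 14.60 14.60 17.08
    endloop
  endfacet
  facet normal -0.8035 0.0209 0.5950
    outer loop
      vertex 2.15 22.22 0.00
      vertex 1.77 7.63 0.00
      vertex 14.60 14.60 17.08
    endloop
  endfacet
  facet normal -0.4199 -0.6852 0.5951
    outer loop
      vertex 1.77 7.63 0.00
      vertex 14.22 0.00 0.00
      vertex 14.60 14.60 17.08
    endloop
  endfacet
  facet normal 0.3841 -0.7060 0.5950
    outer loop
      vertex 14.22 0.00 0.00
      vertex 27.05 6.98 0.00
      vertex 14.60 14.60 17.08
    endloop
  endfacet
  facet normal 0.8035 -0.0209 0.5950
    outer loop
      vertex 27.05 6.98 0.00
      vertex 27.43 21.57 0.00
      vertex 14.60 14.60 17.08
    endloop
  endfacet
endsolid part

The G0 Z moves step by Δz≈2.44 mm. The G1 loops shrink linearly with z, so the solid tapers from its base footprint up to z≈17.1. Closing with a flat bottom cap and the tapered top and triangulating gives 10 facets — a regular 6-sided pyramid, base circumscribed radius ≈ 14.6 mm, apex at z ≈ 17.1 mm.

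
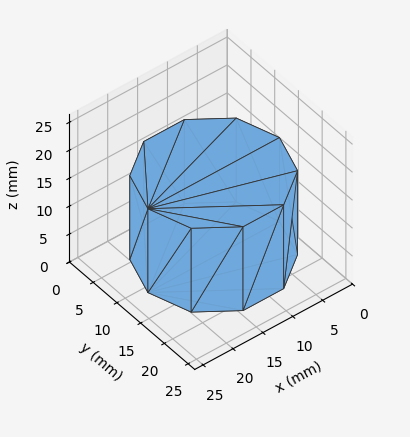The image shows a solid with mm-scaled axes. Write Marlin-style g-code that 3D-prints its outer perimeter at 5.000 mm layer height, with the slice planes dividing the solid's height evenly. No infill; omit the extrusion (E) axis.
Reading the render: the shape is a regular 10-sided prism (a cylinder approximated with 10 flat sides), circumscribed radius ≈ 11 mm, height ≈ 15 mm (dimensions read to the nearest mm from the axis ticks). For the g-code, the solid's height is divided into equal slices at the stated Δz and each level perimeter traced with G1 moves after a G0 lift.

; perimeter-only toolpath
G21 ; units = mm
G90 ; absolute positioning
G28 ; home
; layer 1
G0 Z5.000
G0 X22.000 Y11.000
G1 X19.899 Y17.466
G1 X14.399 Y21.462
G1 X7.601 Y21.462
G1 X2.101 Y17.466
G1 X0.000 Y11.000
G1 X2.101 Y4.534
G1 X7.601 Y0.538
G1 X14.399 Y0.538
G1 X19.899 Y4.534
G1 X22.000 Y11.000
; layer 2
G0 Z10.000
G0 X22.000 Y11.000
G1 X19.899 Y17.466
G1 X14.399 Y21.462
G1 X7.601 Y21.462
G1 X2.101 Y17.466
G1 X0.000 Y11.000
G1 X2.101 Y4.534
G1 X7.601 Y0.538
G1 X14.399 Y0.538
G1 X19.899 Y4.534
G1 X22.000 Y11.000
; layer 3
G0 Z15.000
G0 X22.000 Y11.000
G1 X19.899 Y17.466
G1 X14.399 Y21.462
G1 X7.601 Y21.462
G1 X2.101 Y17.466
G1 X0.000 Y11.000
G1 X2.101 Y4.534
G1 X7.601 Y0.538
G1 X14.399 Y0.538
G1 X19.899 Y4.534
G1 X22.000 Y11.000
M2 ; end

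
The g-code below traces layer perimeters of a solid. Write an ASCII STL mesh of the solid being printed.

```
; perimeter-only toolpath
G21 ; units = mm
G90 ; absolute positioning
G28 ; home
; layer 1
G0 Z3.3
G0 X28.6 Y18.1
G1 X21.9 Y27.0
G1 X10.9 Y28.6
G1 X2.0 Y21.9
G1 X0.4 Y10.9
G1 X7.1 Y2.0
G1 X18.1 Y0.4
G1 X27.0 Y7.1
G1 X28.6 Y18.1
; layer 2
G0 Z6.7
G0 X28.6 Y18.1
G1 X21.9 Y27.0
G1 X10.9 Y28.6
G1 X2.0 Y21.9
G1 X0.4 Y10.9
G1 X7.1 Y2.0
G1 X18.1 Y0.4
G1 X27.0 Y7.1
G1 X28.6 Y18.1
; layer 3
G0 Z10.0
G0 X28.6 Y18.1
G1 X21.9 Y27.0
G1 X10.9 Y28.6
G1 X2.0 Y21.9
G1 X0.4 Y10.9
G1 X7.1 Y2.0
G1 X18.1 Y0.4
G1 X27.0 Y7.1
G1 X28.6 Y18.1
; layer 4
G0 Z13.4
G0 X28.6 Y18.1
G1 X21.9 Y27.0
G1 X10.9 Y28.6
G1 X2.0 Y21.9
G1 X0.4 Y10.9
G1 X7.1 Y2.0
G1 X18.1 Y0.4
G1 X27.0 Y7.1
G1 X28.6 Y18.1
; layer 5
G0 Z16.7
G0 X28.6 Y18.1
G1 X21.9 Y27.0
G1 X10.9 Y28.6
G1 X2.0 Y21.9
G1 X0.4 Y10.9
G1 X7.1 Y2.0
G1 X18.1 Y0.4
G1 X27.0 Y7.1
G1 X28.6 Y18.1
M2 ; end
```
solid part
  facet normal 0.0000 0.0000 -1.0000
    outer loop
      vertex 10.9 28.6 0.0
      vertex 21.9 27.0 0.0
      vertex 28.6 18.1 0.0
    endloop
  endfacet
  facet normal 0.0000 0.0000 -1.0000
    outer loop
      vertex 2.0 21.9 0.0
      vertex 10.9 28.6 0.0
      vertex 28.6 18.1 0.0
    endloop
  endfacet
  facet normal 0.0000 0.0000 -1.0000
    outer loop
      vertex 0.4 10.9 0.0
      vertex 2.0 21.9 0.0
      vertex 28.6 18.1 0.0
    endloop
  endfacet
  facet normal 0.0000 0.0000 -1.0000
    outer loop
      vertex 7.1 2.0 0.0
      vertex 0.4 10.9 0.0
      vertex 28.6 18.1 0.0
    endloop
  endfacet
  facet normal 0.0000 0.0000 -1.0000
    outer loop
      vertex 18.1 0.4 0.0
      vertex 7.1 2.0 0.0
      vertex 28.6 18.1 0.0
    endloop
  endfacet
  facet normal 0.0000 0.0000 -1.0000
    outer loop
      vertex 27.0 7.1 0.0
      vertex 18.1 0.4 0.0
      vertex 28.6 18.1 0.0
    endloop
  endfacet
  facet normal 0.0000 0.0000 1.0000
    outer loop
      vertex 28.6 18.1 16.7
      vertex 21.9 27.0 16.7
      vertex 10.9 28.6 16.7
    endloop
  endfacet
  facet normal 0.0000 0.0000 1.0000
    outer loop
      vertex 28.6 18.1 16.7
      vertex 10.9 28.6 16.7
      vertex 2.0 21.9 16.7
    endloop
  endfacet
  facet normal 0.0000 0.0000 1.0000
    outer loop
      vertex 28.6 18.1 16.7
      vertex 2.0 21.9 16.7
      vertex 0.4 10.9 16.7
    endloop
  endfacet
  facet normal 0.0000 0.0000 1.0000
    outer loop
      vertex 28.6 18.1 16.7
      vertex 0.4 10.9 16.7
      vertex 7.1 2.0 16.7
    endloop
  endfacet
  facet normal 0.0000 0.0000 1.0000
    outer loop
      vertex 28.6 18.1 16.7
      vertex 7.1 2.0 16.7
      vertex 18.1 0.4 16.7
    endloop
  endfacet
  facet normal 0.0000 0.0000 1.0000
    outer loop
      vertex 28.6 18.1 16.7
      vertex 18.1 0.4 16.7
      vertex 27.0 7.1 16.7
    endloop
  endfacet
  facet normal 0.7989 0.6014 0.0000
    outer loop
      vertex 28.6 18.1 0.0
      vertex 21.9 27.0 0.0
      vertex 21.9 27.0 16.7
    endloop
  endfacet
  facet normal 0.7989 0.6014 0.0000
    outer loop
      vertex 28.6 18.1 0.0
      vertex 21.9 27.0 16.7
      vertex 28.6 18.1 16.7
    endloop
  endfacet
  facet normal 0.1439 0.9896 0.0000
    outer loop
      vertex 21.9 27.0 0.0
      vertex 10.9 28.6 0.0
      vertex 10.9 28.6 16.7
    endloop
  endfacet
  facet normal 0.1439 0.9896 0.0000
    outer loop
      vertex 21.9 27.0 0.0
      vertex 10.9 28.6 16.7
      vertex 21.9 27.0 16.7
    endloop
  endfacet
  facet normal -0.6014 0.7989 0.0000
    outer loop
      vertex 10.9 28.6 0.0
      vertex 2.0 21.9 0.0
      vertex 2.0 21.9 16.7
    endloop
  endfacet
  facet normal -0.6014 0.7989 0.0000
    outer loop
      vertex 10.9 28.6 0.0
      vertex 2.0 21.9 16.7
      vertex 10.9 28.6 16.7
    endloop
  endfacet
  facet normal -0.9896 0.1439 0.0000
    outer loop
      vertex 2.0 21.9 0.0
      vertex 0.4 10.9 0.0
      vertex 0.4 10.9 16.7
    endloop
  endfacet
  facet normal -0.9896 0.1439 0.0000
    outer loop
      vertex 2.0 21.9 0.0
      vertex 0.4 10.9 16.7
      vertex 2.0 21.9 16.7
    endloop
  endfacet
  facet normal -0.7989 -0.6014 0.0000
    outer loop
      vertex 0.4 10.9 0.0
      vertex 7.1 2.0 0.0
      vertex 7.1 2.0 16.7
    endloop
  endfacet
  facet normal -0.7989 -0.6014 0.0000
    outer loop
      vertex 0.4 10.9 0.0
      vertex 7.1 2.0 16.7
      vertex 0.4 10.9 16.7
    endloop
  endfacet
  facet normal -0.1439 -0.9896 0.0000
    outer loop
      vertex 7.1 2.0 0.0
      vertex 18.1 0.4 0.0
      vertex 18.1 0.4 16.7
    endloop
  endfacet
  facet normal -0.1439 -0.9896 0.0000
    outer loop
      vertex 7.1 2.0 0.0
      vertex 18.1 0.4 16.7
      vertex 7.1 2.0 16.7
    endloop
  endfacet
  facet normal 0.6014 -0.7989 0.0000
    outer loop
      vertex 18.1 0.4 0.0
      vertex 27.0 7.1 0.0
      vertex 27.0 7.1 16.7
    endloop
  endfacet
  facet normal 0.6014 -0.7989 0.0000
    outer loop
      vertex 18.1 0.4 0.0
      vertex 27.0 7.1 16.7
      vertex 18.1 0.4 16.7
    endloop
  endfacet
  facet normal 0.9896 -0.1439 0.0000
    outer loop
      vertex 27.0 7.1 0.0
      vertex 28.6 18.1 0.0
      vertex 28.6 18.1 16.7
    endloop
  endfacet
  facet normal 0.9896 -0.1439 0.0000
    outer loop
      vertex 27.0 7.1 0.0
      vertex 28.6 18.1 16.7
      vertex 27.0 7.1 16.7
    endloop
  endfacet
endsolid part

The G0 Z moves step by Δz≈3.3 mm. Every layer's G1 loop is the same polygon, so the solid is a straight extrusion of it from z=0 to z≈16.7. Closing with flat bottom and top caps and triangulating gives 28 facets — a regular 8-sided prism (a cylinder approximated with 8 flat sides), circumscribed radius ≈ 14.5 mm, height ≈ 16.7 mm.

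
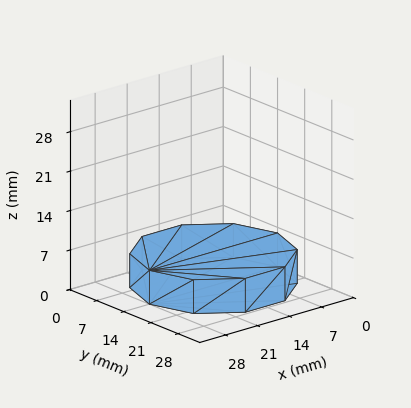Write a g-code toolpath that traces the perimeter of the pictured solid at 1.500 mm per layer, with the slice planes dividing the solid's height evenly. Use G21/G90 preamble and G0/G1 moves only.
Reading the render: the shape is a regular 10-sided prism (a cylinder approximated with 10 flat sides), circumscribed radius ≈ 14 mm, height ≈ 6 mm (dimensions read to the nearest mm from the axis ticks). For the g-code, the solid's height is divided into equal slices at the stated Δz and each level perimeter traced with G1 moves after a G0 lift.

; perimeter-only toolpath
G21 ; units = mm
G90 ; absolute positioning
G28 ; home
; layer 1
G0 Z1.500
G0 X28.000 Y14.000
G1 X25.326 Y22.229
G1 X18.326 Y27.315
G1 X9.674 Y27.315
G1 X2.674 Y22.229
G1 X0.000 Y14.000
G1 X2.674 Y5.771
G1 X9.674 Y0.685
G1 X18.326 Y0.685
G1 X25.326 Y5.771
G1 X28.000 Y14.000
; layer 2
G0 Z3.000
G0 X28.000 Y14.000
G1 X25.326 Y22.229
G1 X18.326 Y27.315
G1 X9.674 Y27.315
G1 X2.674 Y22.229
G1 X0.000 Y14.000
G1 X2.674 Y5.771
G1 X9.674 Y0.685
G1 X18.326 Y0.685
G1 X25.326 Y5.771
G1 X28.000 Y14.000
; layer 3
G0 Z4.500
G0 X28.000 Y14.000
G1 X25.326 Y22.229
G1 X18.326 Y27.315
G1 X9.674 Y27.315
G1 X2.674 Y22.229
G1 X0.000 Y14.000
G1 X2.674 Y5.771
G1 X9.674 Y0.685
G1 X18.326 Y0.685
G1 X25.326 Y5.771
G1 X28.000 Y14.000
; layer 4
G0 Z6.000
G0 X28.000 Y14.000
G1 X25.326 Y22.229
G1 X18.326 Y27.315
G1 X9.674 Y27.315
G1 X2.674 Y22.229
G1 X0.000 Y14.000
G1 X2.674 Y5.771
G1 X9.674 Y0.685
G1 X18.326 Y0.685
G1 X25.326 Y5.771
G1 X28.000 Y14.000
M2 ; end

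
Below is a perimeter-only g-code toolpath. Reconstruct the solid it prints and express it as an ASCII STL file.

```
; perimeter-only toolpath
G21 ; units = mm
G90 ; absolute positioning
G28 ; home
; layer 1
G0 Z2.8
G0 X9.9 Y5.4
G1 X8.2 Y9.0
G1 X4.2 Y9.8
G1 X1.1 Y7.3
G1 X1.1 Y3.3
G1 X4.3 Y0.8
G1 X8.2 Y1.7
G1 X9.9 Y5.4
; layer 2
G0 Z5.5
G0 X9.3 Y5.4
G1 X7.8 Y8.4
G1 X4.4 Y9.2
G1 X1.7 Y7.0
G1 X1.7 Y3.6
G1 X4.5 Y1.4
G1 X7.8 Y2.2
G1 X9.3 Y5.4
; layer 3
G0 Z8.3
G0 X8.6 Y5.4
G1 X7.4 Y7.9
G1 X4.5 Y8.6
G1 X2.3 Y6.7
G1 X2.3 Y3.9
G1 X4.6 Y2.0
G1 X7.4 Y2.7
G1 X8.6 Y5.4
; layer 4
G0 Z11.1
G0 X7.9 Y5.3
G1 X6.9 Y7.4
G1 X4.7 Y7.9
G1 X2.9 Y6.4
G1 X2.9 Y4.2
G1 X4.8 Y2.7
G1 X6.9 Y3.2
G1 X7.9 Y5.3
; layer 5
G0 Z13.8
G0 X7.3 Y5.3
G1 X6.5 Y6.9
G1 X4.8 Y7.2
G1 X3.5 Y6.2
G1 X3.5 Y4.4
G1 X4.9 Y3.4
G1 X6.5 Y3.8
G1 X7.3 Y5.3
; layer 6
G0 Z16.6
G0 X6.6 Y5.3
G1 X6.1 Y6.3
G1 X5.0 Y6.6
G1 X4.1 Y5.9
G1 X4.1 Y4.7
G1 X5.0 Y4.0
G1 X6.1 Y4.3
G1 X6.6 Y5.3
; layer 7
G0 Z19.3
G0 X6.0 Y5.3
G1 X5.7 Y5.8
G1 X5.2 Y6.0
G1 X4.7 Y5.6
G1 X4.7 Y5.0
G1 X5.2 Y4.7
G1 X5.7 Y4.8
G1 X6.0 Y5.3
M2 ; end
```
solid part
  facet normal 0.0000 0.0000 -1.0000
    outer loop
      vertex 4.1 10.5 0.0
      vertex 8.6 9.5 0.0
      vertex 10.6 5.4 0.0
    endloop
  endfacet
  facet normal 0.0000 0.0000 -1.0000
    outer loop
      vertex 0.5 7.6 0.0
      vertex 4.1 10.5 0.0
      vertex 10.6 5.4 0.0
    endloop
  endfacet
  facet normal 0.0000 0.0000 -1.0000
    outer loop
      vertex 0.5 3.0 0.0
      vertex 0.5 7.6 0.0
      vertex 10.6 5.4 0.0
    endloop
  endfacet
  facet normal 0.0000 0.0000 -1.0000
    outer loop
      vertex 4.2 0.1 0.0
      vertex 0.5 3.0 0.0
      vertex 10.6 5.4 0.0
    endloop
  endfacet
  facet normal 0.0000 0.0000 -1.0000
    outer loop
      vertex 8.6 1.2 0.0
      vertex 4.2 0.1 0.0
      vertex 10.6 5.4 0.0
    endloop
  endfacet
  facet normal 0.8782 0.4284 0.2126
    outer loop
      vertex 10.6 5.4 0.0
      vertex 8.6 9.5 0.0
      vertex 5.3 5.3 22.1
    endloop
  endfacet
  facet normal 0.2120 0.9538 0.2129
    outer loop
      vertex 8.6 9.5 0.0
      vertex 4.1 10.5 0.0
      vertex 5.3 5.3 22.1
    endloop
  endfacet
  facet normal -0.6130 0.7610 0.2123
    outer loop
      vertex 4.1 10.5 0.0
      vertex 0.5 7.6 0.0
      vertex 5.3 5.3 22.1
    endloop
  endfacet
  facet normal -0.9772 0.0000 0.2122
    outer loop
      vertex 0.5 7.6 0.0
      vertex 0.5 3.0 0.0
      vertex 5.3 5.3 22.1
    endloop
  endfacet
  facet normal -0.6030 -0.7693 0.2110
    outer loop
      vertex 0.5 3.0 0.0
      vertex 4.2 0.1 0.0
      vertex 5.3 5.3 22.1
    endloop
  endfacet
  facet normal 0.2371 -0.9482 0.2113
    outer loop
      vertex 4.2 0.1 0.0
      vertex 8.6 1.2 0.0
      vertex 5.3 5.3 22.1
    endloop
  endfacet
  facet normal 0.8828 -0.4204 0.2098
    outer loop
      vertex 8.6 1.2 0.0
      vertex 10.6 5.4 0.0
      vertex 5.3 5.3 22.1
    endloop
  endfacet
endsolid part

The G0 Z moves step by Δz≈2.8 mm. The G1 loops shrink linearly with z, so the solid tapers from its base footprint up to z≈22.1. Closing with a flat bottom cap and the tapered top and triangulating gives 12 facets — a regular 7-sided pyramid, base circumscribed radius ≈ 5.3 mm, apex at z ≈ 22.1 mm.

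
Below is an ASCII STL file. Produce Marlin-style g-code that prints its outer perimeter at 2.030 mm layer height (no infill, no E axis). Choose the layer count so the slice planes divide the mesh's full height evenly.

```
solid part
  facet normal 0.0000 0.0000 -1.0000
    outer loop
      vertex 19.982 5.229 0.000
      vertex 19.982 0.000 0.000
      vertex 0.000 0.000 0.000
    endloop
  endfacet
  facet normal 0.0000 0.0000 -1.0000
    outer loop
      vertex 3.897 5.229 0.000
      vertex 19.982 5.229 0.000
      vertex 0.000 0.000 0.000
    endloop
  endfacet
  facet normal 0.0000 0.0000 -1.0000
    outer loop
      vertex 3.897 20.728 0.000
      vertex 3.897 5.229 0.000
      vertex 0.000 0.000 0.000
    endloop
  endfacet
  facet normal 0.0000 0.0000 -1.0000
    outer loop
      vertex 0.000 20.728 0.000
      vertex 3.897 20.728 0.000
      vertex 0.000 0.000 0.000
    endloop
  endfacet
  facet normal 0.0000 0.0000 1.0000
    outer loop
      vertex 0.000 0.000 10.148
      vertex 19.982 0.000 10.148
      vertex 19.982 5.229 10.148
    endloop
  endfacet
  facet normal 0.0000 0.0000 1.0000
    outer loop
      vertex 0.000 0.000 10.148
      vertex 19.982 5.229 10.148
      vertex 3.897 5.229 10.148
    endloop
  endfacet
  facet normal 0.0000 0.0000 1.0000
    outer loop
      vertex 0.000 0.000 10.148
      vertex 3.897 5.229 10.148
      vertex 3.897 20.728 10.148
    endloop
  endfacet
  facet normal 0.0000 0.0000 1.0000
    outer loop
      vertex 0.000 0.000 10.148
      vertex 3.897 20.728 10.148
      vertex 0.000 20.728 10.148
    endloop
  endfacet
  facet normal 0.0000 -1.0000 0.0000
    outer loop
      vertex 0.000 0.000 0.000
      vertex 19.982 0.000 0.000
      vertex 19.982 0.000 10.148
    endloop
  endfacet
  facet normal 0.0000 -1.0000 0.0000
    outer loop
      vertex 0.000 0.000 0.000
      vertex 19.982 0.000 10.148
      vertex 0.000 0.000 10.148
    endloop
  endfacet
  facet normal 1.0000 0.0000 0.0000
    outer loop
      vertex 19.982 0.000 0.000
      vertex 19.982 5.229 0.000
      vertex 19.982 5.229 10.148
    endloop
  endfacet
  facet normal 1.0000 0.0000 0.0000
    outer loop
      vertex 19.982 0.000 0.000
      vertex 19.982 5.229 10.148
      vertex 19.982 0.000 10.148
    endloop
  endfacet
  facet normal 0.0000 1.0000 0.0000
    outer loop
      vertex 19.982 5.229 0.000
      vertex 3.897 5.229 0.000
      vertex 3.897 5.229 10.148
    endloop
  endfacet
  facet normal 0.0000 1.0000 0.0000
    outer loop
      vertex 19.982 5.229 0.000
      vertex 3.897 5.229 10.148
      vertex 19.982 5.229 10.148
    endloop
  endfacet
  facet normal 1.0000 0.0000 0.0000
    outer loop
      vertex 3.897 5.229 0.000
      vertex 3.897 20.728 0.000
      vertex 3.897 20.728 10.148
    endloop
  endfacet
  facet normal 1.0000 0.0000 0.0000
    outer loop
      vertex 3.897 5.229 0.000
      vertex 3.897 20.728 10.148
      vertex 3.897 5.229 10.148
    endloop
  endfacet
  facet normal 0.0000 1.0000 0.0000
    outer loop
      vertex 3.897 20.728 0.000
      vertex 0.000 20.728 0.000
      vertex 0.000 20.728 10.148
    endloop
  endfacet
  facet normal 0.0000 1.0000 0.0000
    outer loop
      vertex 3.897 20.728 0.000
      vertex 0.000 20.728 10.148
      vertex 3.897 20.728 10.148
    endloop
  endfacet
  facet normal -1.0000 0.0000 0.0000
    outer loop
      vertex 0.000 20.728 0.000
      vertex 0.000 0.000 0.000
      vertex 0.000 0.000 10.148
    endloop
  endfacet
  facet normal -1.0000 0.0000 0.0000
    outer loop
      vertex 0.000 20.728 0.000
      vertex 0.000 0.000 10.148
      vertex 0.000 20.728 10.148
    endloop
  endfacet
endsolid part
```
; perimeter-only toolpath
G21 ; units = mm
G90 ; absolute positioning
G28 ; home
; layer 1
G0 Z2.030
G0 X0.000 Y0.000
G1 X19.982 Y0.000
G1 X19.982 Y5.229
G1 X3.897 Y5.229
G1 X3.897 Y20.728
G1 X0.000 Y20.728
G1 X0.000 Y0.000
; layer 2
G0 Z4.059
G0 X0.000 Y0.000
G1 X19.982 Y0.000
G1 X19.982 Y5.229
G1 X3.897 Y5.229
G1 X3.897 Y20.728
G1 X0.000 Y20.728
G1 X0.000 Y0.000
; layer 3
G0 Z6.089
G0 X0.000 Y0.000
G1 X19.982 Y0.000
G1 X19.982 Y5.229
G1 X3.897 Y5.229
G1 X3.897 Y20.728
G1 X0.000 Y20.728
G1 X0.000 Y0.000
; layer 4
G0 Z8.118
G0 X0.000 Y0.000
G1 X19.982 Y0.000
G1 X19.982 Y5.229
G1 X3.897 Y5.229
G1 X3.897 Y20.728
G1 X0.000 Y20.728
G1 X0.000 Y0.000
; layer 5
G0 Z10.148
G0 X0.000 Y0.000
G1 X19.982 Y0.000
G1 X19.982 Y5.229
G1 X3.897 Y5.229
G1 X3.897 Y20.728
G1 X0.000 Y20.728
G1 X0.000 Y0.000
M2 ; end

The solid is an L-shaped prism: outer 20 × 20.7 mm, arm thicknesses ≈ 5.23 mm (horizontal) and 3.9 mm (vertical), extruded 10.1 mm in z. Slicing at Δz = 2.030 mm — 5 equal slices spanning the solid's height, so layer i sits at z = i·h/5 — gives 5 non-empty perimeters. Each is a 6-segment closed polygon; G0 lifts to the layer z and rapids to the start vertex, then G1 traces the edges.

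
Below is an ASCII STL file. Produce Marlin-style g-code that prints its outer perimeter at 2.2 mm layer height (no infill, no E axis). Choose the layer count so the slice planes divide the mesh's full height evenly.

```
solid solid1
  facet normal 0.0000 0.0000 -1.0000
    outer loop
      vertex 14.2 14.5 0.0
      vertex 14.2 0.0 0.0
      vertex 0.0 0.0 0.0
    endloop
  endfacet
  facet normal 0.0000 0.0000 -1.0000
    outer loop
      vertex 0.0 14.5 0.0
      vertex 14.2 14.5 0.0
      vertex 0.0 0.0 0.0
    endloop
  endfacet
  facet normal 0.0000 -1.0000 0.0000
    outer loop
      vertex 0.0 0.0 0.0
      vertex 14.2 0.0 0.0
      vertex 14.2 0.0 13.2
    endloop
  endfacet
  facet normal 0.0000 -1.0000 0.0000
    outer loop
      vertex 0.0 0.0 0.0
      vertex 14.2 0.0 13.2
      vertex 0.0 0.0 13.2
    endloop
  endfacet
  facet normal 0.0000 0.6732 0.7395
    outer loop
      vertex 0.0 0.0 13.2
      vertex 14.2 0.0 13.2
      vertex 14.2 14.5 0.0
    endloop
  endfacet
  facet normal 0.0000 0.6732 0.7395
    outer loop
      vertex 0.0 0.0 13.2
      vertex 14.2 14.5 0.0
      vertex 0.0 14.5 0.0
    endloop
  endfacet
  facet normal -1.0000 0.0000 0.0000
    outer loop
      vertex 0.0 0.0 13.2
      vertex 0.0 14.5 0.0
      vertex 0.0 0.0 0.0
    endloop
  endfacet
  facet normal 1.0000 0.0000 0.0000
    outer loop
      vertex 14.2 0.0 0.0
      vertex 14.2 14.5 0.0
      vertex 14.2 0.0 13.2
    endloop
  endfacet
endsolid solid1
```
; perimeter-only toolpath
G21 ; units = mm
G90 ; absolute positioning
G28 ; home
; layer 1
G0 Z2.2
G0 X0.0 Y0.0
G1 X14.2 Y0.0
G1 X14.2 Y12.1
G1 X0.0 Y12.1
G1 X0.0 Y0.0
; layer 2
G0 Z4.4
G0 X0.0 Y0.0
G1 X14.2 Y0.0
G1 X14.2 Y9.7
G1 X0.0 Y9.7
G1 X0.0 Y0.0
; layer 3
G0 Z6.6
G0 X0.0 Y0.0
G1 X14.2 Y0.0
G1 X14.2 Y7.2
G1 X0.0 Y7.2
G1 X0.0 Y0.0
; layer 4
G0 Z8.8
G0 X0.0 Y0.0
G1 X14.2 Y0.0
G1 X14.2 Y4.8
G1 X0.0 Y4.8
G1 X0.0 Y0.0
; layer 5
G0 Z11.0
G0 X0.0 Y0.0
G1 X14.2 Y0.0
G1 X14.2 Y2.4
G1 X0.0 Y2.4
G1 X0.0 Y0.0
M2 ; end

The solid is a wedge (ramp): 14.2 × 14.5 mm base, rising to 13.2 mm along the y=0 edge and sloping linearly to z=0 at y=14.5. Slicing at Δz = 2.2 mm — 6 equal slices spanning the solid's height, so layer i sits at z = i·h/6 — gives 5 non-empty perimeters. Each is a 4-segment closed polygon; G0 lifts to the layer z and rapids to the start vertex, then G1 traces the edges. The cross-section shrinks linearly with z (the slice at the apex is degenerate and omitted).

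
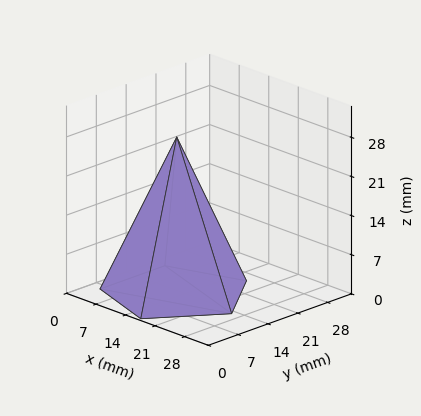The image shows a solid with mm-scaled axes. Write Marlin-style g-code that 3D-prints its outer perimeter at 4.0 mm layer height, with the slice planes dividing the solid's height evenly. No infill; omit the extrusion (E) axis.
Reading the render: the shape is a regular 5-sided pyramid, base circumscribed radius ≈ 13 mm, apex at z ≈ 28 mm (dimensions read to the nearest mm from the axis ticks). For the g-code, the solid's height is divided into equal slices at the stated Δz and each level perimeter traced with G1 moves after a G0 lift.

; perimeter-only toolpath
G21 ; units = mm
G90 ; absolute positioning
G28 ; home
; layer 1
G0 Z4.0
G0 X24.1 Y13.0
G1 X16.4 Y23.6
G1 X4.0 Y19.5
G1 X4.0 Y6.5
G1 X16.4 Y2.4
G1 X24.1 Y13.0
; layer 2
G0 Z8.0
G0 X22.3 Y13.0
G1 X15.9 Y21.9
G1 X5.5 Y18.4
G1 X5.5 Y7.6
G1 X15.9 Y4.1
G1 X22.3 Y13.0
; layer 3
G0 Z12.0
G0 X20.4 Y13.0
G1 X15.3 Y20.1
G1 X7.0 Y17.3
G1 X7.0 Y8.7
G1 X15.3 Y5.9
G1 X20.4 Y13.0
; layer 4
G0 Z16.0
G0 X18.6 Y13.0
G1 X14.7 Y18.3
G1 X8.5 Y16.3
G1 X8.5 Y9.7
G1 X14.7 Y7.7
G1 X18.6 Y13.0
; layer 5
G0 Z20.0
G0 X16.7 Y13.0
G1 X14.1 Y16.5
G1 X10.0 Y15.2
G1 X10.0 Y10.8
G1 X14.1 Y9.5
G1 X16.7 Y13.0
; layer 6
G0 Z24.0
G0 X14.9 Y13.0
G1 X13.6 Y14.8
G1 X11.5 Y14.1
G1 X11.5 Y11.9
G1 X13.6 Y11.2
G1 X14.9 Y13.0
M2 ; end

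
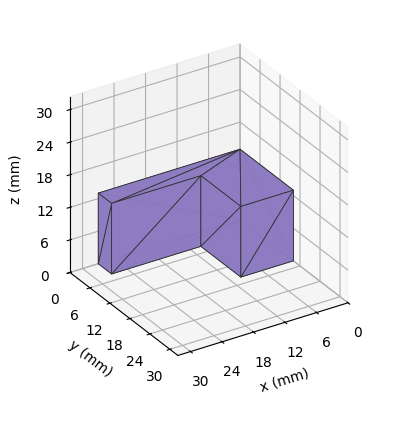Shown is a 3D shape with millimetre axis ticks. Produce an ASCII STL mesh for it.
Reading the render: the shape is an L-shaped prism: outer 27 × 16 mm, arm thicknesses ≈ 4 mm (horizontal) and 10 mm (vertical), extruded 13 mm in z (dimensions read to the nearest mm from the axis ticks). For the STL, each face is triangulated and given an outward normal.

solid part
  facet normal 0.0000 0.0000 -1.0000
    outer loop
      vertex 27.00 4.00 0.00
      vertex 27.00 0.00 0.00
      vertex 0.00 0.00 0.00
    endloop
  endfacet
  facet normal 0.0000 0.0000 -1.0000
    outer loop
      vertex 10.00 4.00 0.00
      vertex 27.00 4.00 0.00
      vertex 0.00 0.00 0.00
    endloop
  endfacet
  facet normal 0.0000 0.0000 -1.0000
    outer loop
      vertex 10.00 16.00 0.00
      vertex 10.00 4.00 0.00
      vertex 0.00 0.00 0.00
    endloop
  endfacet
  facet normal 0.0000 0.0000 -1.0000
    outer loop
      vertex 0.00 16.00 0.00
      vertex 10.00 16.00 0.00
      vertex 0.00 0.00 0.00
    endloop
  endfacet
  facet normal 0.0000 0.0000 1.0000
    outer loop
      vertex 0.00 0.00 13.00
      vertex 27.00 0.00 13.00
      vertex 27.00 4.00 13.00
    endloop
  endfacet
  facet normal 0.0000 0.0000 1.0000
    outer loop
      vertex 0.00 0.00 13.00
      vertex 27.00 4.00 13.00
      vertex 10.00 4.00 13.00
    endloop
  endfacet
  facet normal 0.0000 0.0000 1.0000
    outer loop
      vertex 0.00 0.00 13.00
      vertex 10.00 4.00 13.00
      vertex 10.00 16.00 13.00
    endloop
  endfacet
  facet normal 0.0000 0.0000 1.0000
    outer loop
      vertex 0.00 0.00 13.00
      vertex 10.00 16.00 13.00
      vertex 0.00 16.00 13.00
    endloop
  endfacet
  facet normal 0.0000 -1.0000 0.0000
    outer loop
      vertex 0.00 0.00 0.00
      vertex 27.00 0.00 0.00
      vertex 27.00 0.00 13.00
    endloop
  endfacet
  facet normal 0.0000 -1.0000 0.0000
    outer loop
      vertex 0.00 0.00 0.00
      vertex 27.00 0.00 13.00
      vertex 0.00 0.00 13.00
    endloop
  endfacet
  facet normal 1.0000 0.0000 0.0000
    outer loop
      vertex 27.00 0.00 0.00
      vertex 27.00 4.00 0.00
      vertex 27.00 4.00 13.00
    endloop
  endfacet
  facet normal 1.0000 0.0000 0.0000
    outer loop
      vertex 27.00 0.00 0.00
      vertex 27.00 4.00 13.00
      vertex 27.00 0.00 13.00
    endloop
  endfacet
  facet normal 0.0000 1.0000 0.0000
    outer loop
      vertex 27.00 4.00 0.00
      vertex 10.00 4.00 0.00
      vertex 10.00 4.00 13.00
    endloop
  endfacet
  facet normal 0.0000 1.0000 0.0000
    outer loop
      vertex 27.00 4.00 0.00
      vertex 10.00 4.00 13.00
      vertex 27.00 4.00 13.00
    endloop
  endfacet
  facet normal 1.0000 0.0000 0.0000
    outer loop
      vertex 10.00 4.00 0.00
      vertex 10.00 16.00 0.00
      vertex 10.00 16.00 13.00
    endloop
  endfacet
  facet normal 1.0000 0.0000 0.0000
    outer loop
      vertex 10.00 4.00 0.00
      vertex 10.00 16.00 13.00
      vertex 10.00 4.00 13.00
    endloop
  endfacet
  facet normal 0.0000 1.0000 0.0000
    outer loop
      vertex 10.00 16.00 0.00
      vertex 0.00 16.00 0.00
      vertex 0.00 16.00 13.00
    endloop
  endfacet
  facet normal 0.0000 1.0000 0.0000
    outer loop
      vertex 10.00 16.00 0.00
      vertex 0.00 16.00 13.00
      vertex 10.00 16.00 13.00
    endloop
  endfacet
  facet normal -1.0000 0.0000 0.0000
    outer loop
      vertex 0.00 16.00 0.00
      vertex 0.00 0.00 0.00
      vertex 0.00 0.00 13.00
    endloop
  endfacet
  facet normal -1.0000 0.0000 0.0000
    outer loop
      vertex 0.00 16.00 0.00
      vertex 0.00 0.00 13.00
      vertex 0.00 16.00 13.00
    endloop
  endfacet
endsolid part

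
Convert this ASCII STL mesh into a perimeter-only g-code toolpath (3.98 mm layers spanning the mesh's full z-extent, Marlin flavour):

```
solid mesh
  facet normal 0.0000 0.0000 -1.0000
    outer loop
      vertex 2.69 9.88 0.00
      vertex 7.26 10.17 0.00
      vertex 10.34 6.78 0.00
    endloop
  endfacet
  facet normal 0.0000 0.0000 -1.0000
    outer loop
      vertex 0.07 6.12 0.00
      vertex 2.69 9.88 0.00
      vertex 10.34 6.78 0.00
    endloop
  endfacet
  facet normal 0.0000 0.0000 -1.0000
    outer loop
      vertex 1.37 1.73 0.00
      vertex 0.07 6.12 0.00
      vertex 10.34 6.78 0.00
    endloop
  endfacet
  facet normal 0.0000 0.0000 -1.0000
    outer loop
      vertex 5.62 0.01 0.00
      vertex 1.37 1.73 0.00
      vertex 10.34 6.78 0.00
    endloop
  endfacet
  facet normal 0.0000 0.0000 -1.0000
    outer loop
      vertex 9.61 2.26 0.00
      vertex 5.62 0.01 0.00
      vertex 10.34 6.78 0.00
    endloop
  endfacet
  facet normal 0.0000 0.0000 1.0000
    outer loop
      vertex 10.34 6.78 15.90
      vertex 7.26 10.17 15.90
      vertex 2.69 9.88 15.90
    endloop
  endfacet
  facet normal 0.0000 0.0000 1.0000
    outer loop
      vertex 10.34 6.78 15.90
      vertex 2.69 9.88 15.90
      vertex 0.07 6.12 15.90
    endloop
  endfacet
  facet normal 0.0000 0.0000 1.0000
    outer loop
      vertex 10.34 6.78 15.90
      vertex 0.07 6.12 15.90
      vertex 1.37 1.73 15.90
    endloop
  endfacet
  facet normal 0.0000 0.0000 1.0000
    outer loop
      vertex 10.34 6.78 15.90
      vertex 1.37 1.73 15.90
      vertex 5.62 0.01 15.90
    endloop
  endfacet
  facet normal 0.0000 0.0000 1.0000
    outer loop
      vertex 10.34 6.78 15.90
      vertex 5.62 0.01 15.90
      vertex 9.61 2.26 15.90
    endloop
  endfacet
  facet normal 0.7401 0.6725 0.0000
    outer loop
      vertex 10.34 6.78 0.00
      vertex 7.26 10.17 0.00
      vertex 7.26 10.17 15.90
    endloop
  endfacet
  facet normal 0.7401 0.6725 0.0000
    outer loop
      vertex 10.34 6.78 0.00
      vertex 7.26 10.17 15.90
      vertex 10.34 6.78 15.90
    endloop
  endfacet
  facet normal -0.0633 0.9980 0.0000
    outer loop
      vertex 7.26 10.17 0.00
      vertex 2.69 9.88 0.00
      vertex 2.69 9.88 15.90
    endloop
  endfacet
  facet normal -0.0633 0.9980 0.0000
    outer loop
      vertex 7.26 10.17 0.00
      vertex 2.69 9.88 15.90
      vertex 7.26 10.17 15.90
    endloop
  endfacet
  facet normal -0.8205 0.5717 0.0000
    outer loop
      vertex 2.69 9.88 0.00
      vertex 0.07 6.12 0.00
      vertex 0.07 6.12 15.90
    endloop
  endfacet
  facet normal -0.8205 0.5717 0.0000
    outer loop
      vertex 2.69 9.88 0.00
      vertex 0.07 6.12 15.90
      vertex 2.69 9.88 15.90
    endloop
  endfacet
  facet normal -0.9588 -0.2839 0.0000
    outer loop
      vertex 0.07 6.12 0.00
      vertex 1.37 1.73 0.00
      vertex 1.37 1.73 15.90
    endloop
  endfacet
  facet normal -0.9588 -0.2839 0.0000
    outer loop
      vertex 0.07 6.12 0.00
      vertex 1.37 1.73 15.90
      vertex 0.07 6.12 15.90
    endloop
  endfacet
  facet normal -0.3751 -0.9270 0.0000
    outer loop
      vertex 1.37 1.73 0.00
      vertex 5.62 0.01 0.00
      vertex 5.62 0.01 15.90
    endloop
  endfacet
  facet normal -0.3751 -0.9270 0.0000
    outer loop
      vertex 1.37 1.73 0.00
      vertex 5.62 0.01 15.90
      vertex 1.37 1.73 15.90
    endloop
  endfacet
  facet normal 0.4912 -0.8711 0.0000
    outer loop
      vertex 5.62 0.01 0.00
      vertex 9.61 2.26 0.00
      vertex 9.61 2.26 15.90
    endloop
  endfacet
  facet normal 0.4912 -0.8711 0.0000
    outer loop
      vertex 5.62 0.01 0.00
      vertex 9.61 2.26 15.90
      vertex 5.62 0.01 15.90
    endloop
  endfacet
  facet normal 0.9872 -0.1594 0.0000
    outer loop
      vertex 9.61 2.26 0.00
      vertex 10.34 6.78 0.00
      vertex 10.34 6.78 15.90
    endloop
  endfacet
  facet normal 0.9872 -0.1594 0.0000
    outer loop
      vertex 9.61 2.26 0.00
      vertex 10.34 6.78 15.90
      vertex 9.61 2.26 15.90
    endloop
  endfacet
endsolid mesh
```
; perimeter-only toolpath
G21 ; units = mm
G90 ; absolute positioning
G28 ; home
; layer 1
G0 Z3.98
G0 X10.34 Y6.78
G1 X7.26 Y10.17
G1 X2.69 Y9.88
G1 X0.07 Y6.12
G1 X1.37 Y1.73
G1 X5.62 Y0.01
G1 X9.61 Y2.26
G1 X10.34 Y6.78
; layer 2
G0 Z7.95
G0 X10.34 Y6.78
G1 X7.26 Y10.17
G1 X2.69 Y9.88
G1 X0.07 Y6.12
G1 X1.37 Y1.73
G1 X5.62 Y0.01
G1 X9.61 Y2.26
G1 X10.34 Y6.78
; layer 3
G0 Z11.93
G0 X10.34 Y6.78
G1 X7.26 Y10.17
G1 X2.69 Y9.88
G1 X0.07 Y6.12
G1 X1.37 Y1.73
G1 X5.62 Y0.01
G1 X9.61 Y2.26
G1 X10.34 Y6.78
; layer 4
G0 Z15.90
G0 X10.34 Y6.78
G1 X7.26 Y10.17
G1 X2.69 Y9.88
G1 X0.07 Y6.12
G1 X1.37 Y1.73
G1 X5.62 Y0.01
G1 X9.61 Y2.26
G1 X10.34 Y6.78
M2 ; end

The solid is a regular 7-sided prism (a cylinder approximated with 7 flat sides), circumscribed radius ≈ 5.28 mm, height ≈ 15.9 mm. Slicing at Δz = 3.98 mm — 4 equal slices spanning the solid's height, so layer i sits at z = i·h/4 — gives 4 non-empty perimeters. Each is a 7-segment closed polygon; G0 lifts to the layer z and rapids to the start vertex, then G1 traces the edges.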